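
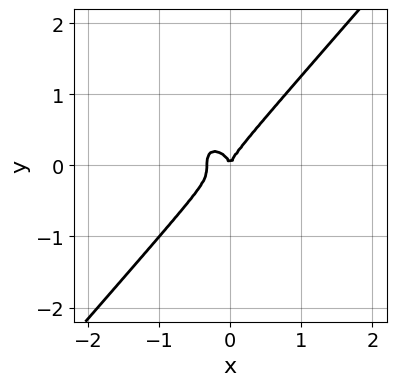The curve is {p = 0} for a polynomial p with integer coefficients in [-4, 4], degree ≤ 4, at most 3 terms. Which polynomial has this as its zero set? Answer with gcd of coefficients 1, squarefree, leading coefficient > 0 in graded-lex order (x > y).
Degree: a generic line meets the curve in up to 3 points, so deg p = 3.
Checking where it meets the axes: one x-axis crossing is at x = 0; it crosses the y-axis at the gridline y = 0.
Together with the visible shape, these determine p as stated.

3*x^3 - 2*y^3 + x^2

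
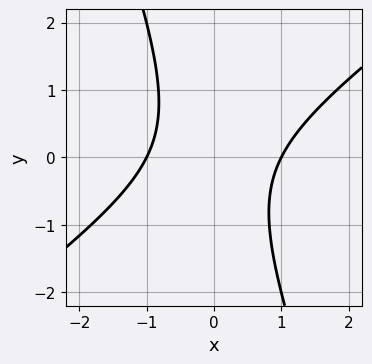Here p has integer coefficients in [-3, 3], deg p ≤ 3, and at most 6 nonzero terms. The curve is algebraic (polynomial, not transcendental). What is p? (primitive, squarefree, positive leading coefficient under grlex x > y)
2*x^2 - 2*x*y - y^2 - 2

(a) The degree is 2 — the shape is more complex than any degree-1 curve.
(b) Checking where it meets the axes: it misses every integer gridline on the y-axis; the x-axis gridline crossings are at x ∈ {-1, 1}.
(c) Matching integer coefficients to the picture gives p.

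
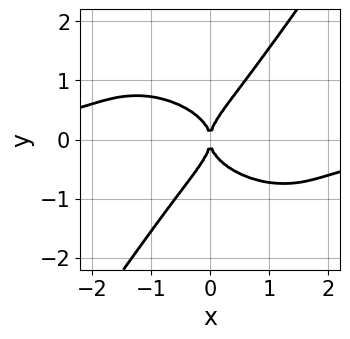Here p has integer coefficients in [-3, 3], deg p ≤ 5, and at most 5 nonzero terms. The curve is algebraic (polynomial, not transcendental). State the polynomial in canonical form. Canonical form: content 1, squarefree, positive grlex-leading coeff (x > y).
First, deg p = 4. No degree-3 curve has this shape.
Then, against the integer gridlines: it crosses the x-axis at the gridline x = 0; one y-axis crossing is at y = 0.
Finally, solving for integer coefficients yields p as stated.

2*x^3*y + 2*x^2*y^2 + 2*x*y^3 - 3*y^4 + 2*x^2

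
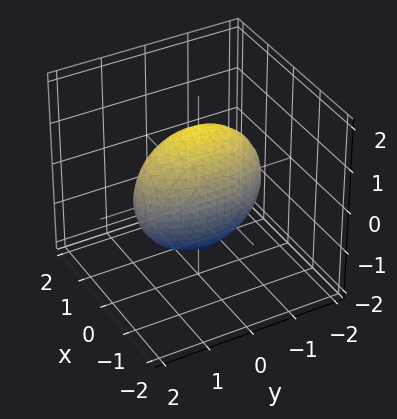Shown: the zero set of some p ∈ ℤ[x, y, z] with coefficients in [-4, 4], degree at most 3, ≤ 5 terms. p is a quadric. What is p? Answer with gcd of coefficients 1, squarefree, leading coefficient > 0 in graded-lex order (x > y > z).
1. Degree: a closed, bounded, convex surface; a quadric, so deg p = 2.
2. Symmetries: mirror symmetry y ↦ −y ⇒ only even powers of y; it's symmetric under z → −z, forcing even powers of z; it's symmetric under x → −x, forcing even powers of x.
3. Fitting integer coefficients to these (and the overall shape) gives p.

3*x^2 + y^2 + z^2 - 2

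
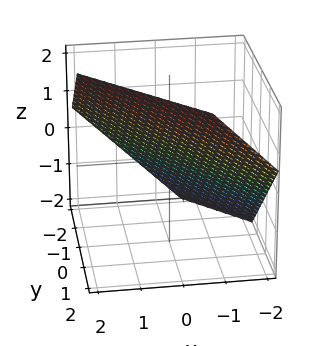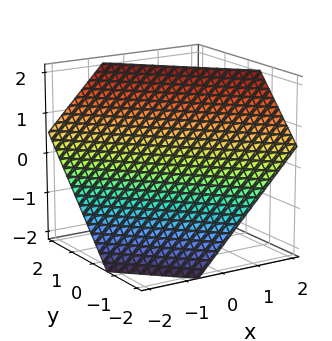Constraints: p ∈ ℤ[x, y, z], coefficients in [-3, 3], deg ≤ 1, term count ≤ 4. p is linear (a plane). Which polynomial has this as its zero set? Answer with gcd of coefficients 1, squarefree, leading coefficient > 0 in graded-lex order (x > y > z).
3*x + 3*y - 3*z + 2

First, deg p = 1. Every cross-section is a straight line — this is a plane.
Finally, the integer polynomial consistent with all of this is the stated p.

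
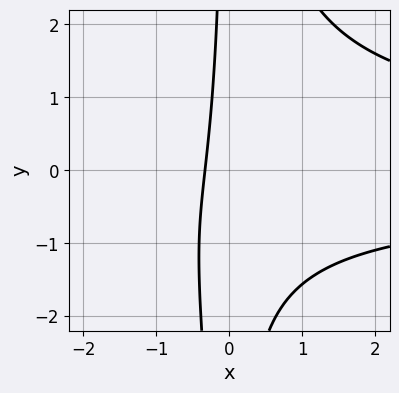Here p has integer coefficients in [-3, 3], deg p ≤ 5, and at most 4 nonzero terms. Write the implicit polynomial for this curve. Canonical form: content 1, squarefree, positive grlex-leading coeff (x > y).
x^2*y^2 - x*y - 3*x - 1

The degree is 4 — a generic line meets the curve in up to 4 points.
From the axis intercepts and sections: no y-intercept at any integer in the box.
Matching integer coefficients to the picture gives p.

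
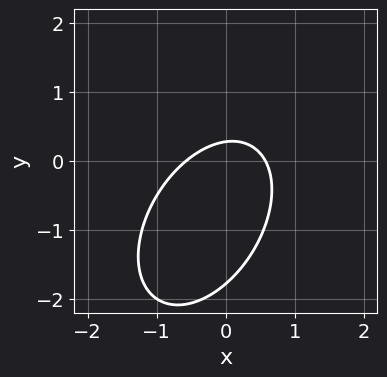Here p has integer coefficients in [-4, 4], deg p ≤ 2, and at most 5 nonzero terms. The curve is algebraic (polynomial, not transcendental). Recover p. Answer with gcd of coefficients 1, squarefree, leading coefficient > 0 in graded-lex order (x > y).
deg p = 2. No degree-1 curve has this shape.
Putting this together gives p.

3*x^2 - 2*x*y + 2*y^2 + 3*y - 1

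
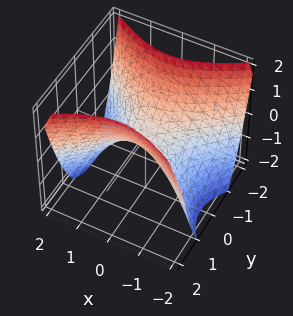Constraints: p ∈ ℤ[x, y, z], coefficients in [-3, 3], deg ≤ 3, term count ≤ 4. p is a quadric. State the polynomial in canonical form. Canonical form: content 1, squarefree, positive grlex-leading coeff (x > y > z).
(a) Degree: a hyperbolic paraboloid; a quadric, so deg p = 2.
(b) Symmetries: mirror symmetry y ↦ −y ⇒ only even powers of y; mirror symmetry x ↦ −x ⇒ only even powers of x.
(c) From the axis intercepts and sections: it meets the y-axis at y = 0 (among the integer gridlines); one x-axis crossing is at x = 0; one z-axis crossing is at z = 0.
(d) Matching integer coefficients to the picture gives p.

2*x^2 - 3*y^2 + 3*z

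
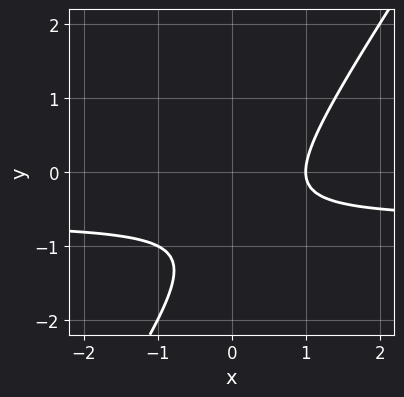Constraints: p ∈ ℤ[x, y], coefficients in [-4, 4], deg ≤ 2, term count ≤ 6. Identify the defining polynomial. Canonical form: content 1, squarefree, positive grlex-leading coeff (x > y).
3*x*y - 2*y^2 + 2*x - 3*y - 2

deg p = 2. A generic line meets the curve in up to 2 points.
From the axis intercepts and sections: no y-intercept at any integer in the box; it crosses the x-axis at the gridline x = 1.
The integer polynomial consistent with all of this is the stated p.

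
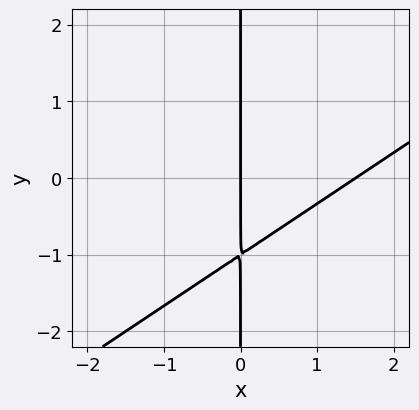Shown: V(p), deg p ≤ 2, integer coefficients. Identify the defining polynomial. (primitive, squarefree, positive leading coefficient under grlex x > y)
2*x^2 - 3*x*y - 3*x

1. deg p = 2.
2. Observable constraints: the visible y-axis segment lies entirely on the curve; it meets the x-axis at x = 0 (among the integer gridlines).
3. Assembling these constraints gives the stated polynomial.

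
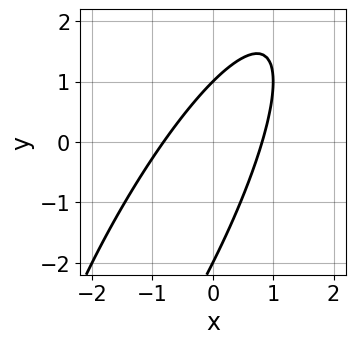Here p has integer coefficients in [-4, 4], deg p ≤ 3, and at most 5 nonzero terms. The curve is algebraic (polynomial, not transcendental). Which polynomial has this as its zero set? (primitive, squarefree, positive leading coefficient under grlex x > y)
3*x^2 - 3*x*y + y^2 + y - 2

deg p = 2. A generic line meets the curve in up to 2 points.
Against the integer gridlines: the y-axis gridline crossings are at y ∈ {-2, 1}.
These observations pin down the coefficients.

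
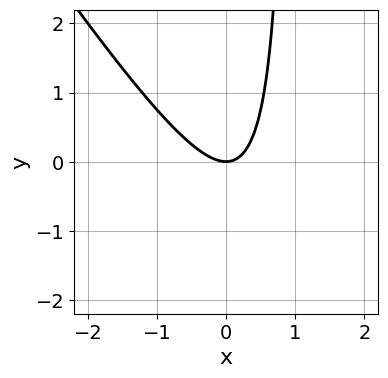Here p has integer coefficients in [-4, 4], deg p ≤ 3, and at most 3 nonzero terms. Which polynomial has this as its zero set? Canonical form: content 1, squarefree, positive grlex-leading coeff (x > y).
(a) The degree is 2 — no degree-1 curve has this shape.
(b) Reading off the gridlines: one x-axis crossing is at x = 0; one y-axis crossing is at y = 0.
(c) Putting this together gives p.

3*x^2 + 2*x*y - 2*y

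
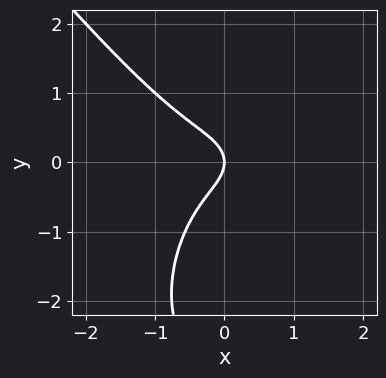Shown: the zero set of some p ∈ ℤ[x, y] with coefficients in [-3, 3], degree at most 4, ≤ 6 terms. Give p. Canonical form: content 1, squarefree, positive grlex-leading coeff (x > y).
1. The degree is 3 — the shape is more complex than any degree-2 curve.
2. From the visible intercepts: it meets the y-axis at y = 0 (among the integer gridlines); it meets the x-axis at x = 0 (among the integer gridlines).
3. Fitting integer coefficients to these (and the overall shape) gives p.

3*x^3 + x^2*y + y^3 + 3*y^2 + 2*x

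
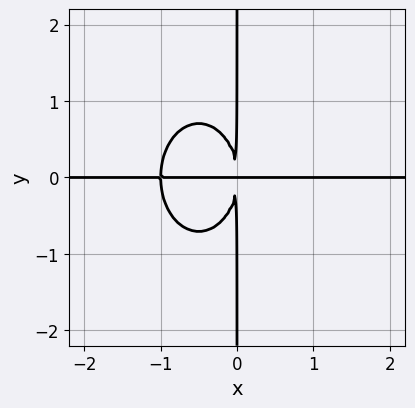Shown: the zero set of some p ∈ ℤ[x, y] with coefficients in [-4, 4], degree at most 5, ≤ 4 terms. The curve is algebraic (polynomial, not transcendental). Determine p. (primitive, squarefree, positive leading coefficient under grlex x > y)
deg p = 4.
From the visible intercepts: every point of the y-axis in the box is on the curve; every point of the x-axis in the box is on the curve.
Fitting integer coefficients to these (and the overall shape) gives p.

2*x^3*y + x*y^3 + 2*x^2*y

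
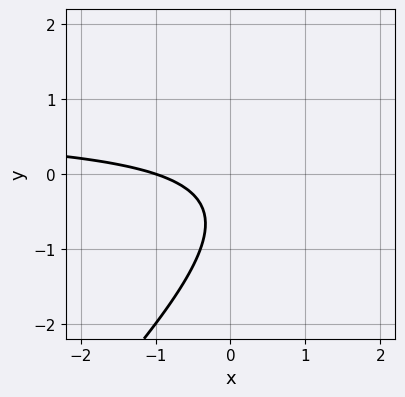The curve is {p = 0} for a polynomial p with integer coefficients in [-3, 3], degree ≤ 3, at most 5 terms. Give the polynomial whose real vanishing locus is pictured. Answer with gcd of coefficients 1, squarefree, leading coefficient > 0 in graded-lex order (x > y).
3*x*y - 3*y^2 - 2*x - 3*y - 2

First, the degree is 2 — the shape is more complex than any degree-1 curve.
Next, against the integer gridlines: it misses every integer gridline on the y-axis; it crosses the x-axis at the gridline x = -1.
Finally, the integer polynomial consistent with all of this is the stated p.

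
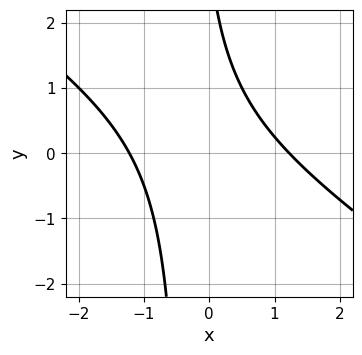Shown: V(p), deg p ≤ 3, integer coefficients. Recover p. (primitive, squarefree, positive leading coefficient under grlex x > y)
2*x^2 + 3*x*y + y - 3

1. deg p = 2. No degree-1 curve has this shape.
2. From the visible intercepts: no y-intercept at any integer in the box.
3. The integer polynomial consistent with all of this is the stated p.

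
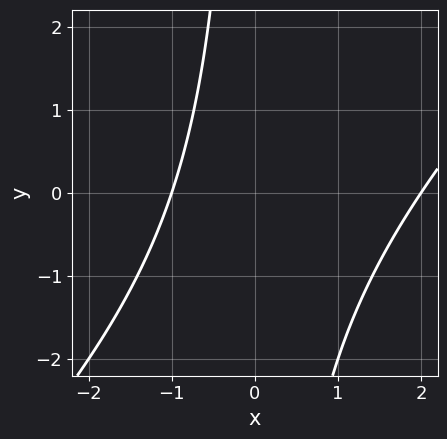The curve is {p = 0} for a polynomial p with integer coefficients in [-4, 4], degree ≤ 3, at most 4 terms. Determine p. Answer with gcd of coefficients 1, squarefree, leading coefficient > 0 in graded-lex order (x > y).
x^2 - x*y - x - 2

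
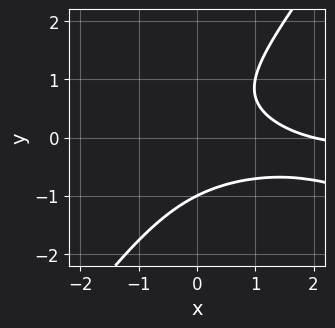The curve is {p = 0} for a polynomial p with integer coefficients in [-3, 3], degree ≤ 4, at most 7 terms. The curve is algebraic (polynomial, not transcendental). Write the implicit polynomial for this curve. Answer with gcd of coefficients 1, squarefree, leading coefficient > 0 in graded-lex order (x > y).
x^2*y + 2*x*y^2 - 2*y^3 + x - 2

1. The degree is 3 — no degree-2 curve has this shape.
2. From the visible intercepts: one y-axis crossing is at y = -1; it crosses the x-axis at the gridline x = 2.
3. Solving for integer coefficients yields p as stated.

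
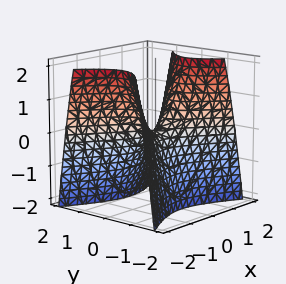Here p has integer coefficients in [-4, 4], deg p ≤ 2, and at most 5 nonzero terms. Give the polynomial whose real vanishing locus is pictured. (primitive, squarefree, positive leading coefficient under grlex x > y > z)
x^2 - 2*y^2 - z

The degree is 2 — a hyperbolic paraboloid; a quadric.
Symmetries: the y ↦ −y reflection is a symmetry, so y appears only in even powers; the x ↦ −x reflection is a symmetry, so x appears only in even powers.
From the visible intercepts: it meets the y-axis at y = 0 (among the integer gridlines); one z-axis crossing is at z = 0.
Putting this together gives p.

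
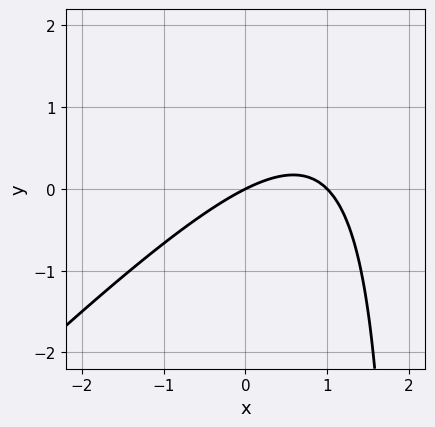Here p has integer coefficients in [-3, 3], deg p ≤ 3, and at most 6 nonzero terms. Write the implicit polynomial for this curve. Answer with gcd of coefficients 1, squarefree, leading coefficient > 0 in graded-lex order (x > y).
First, deg p = 2. The shape is more complex than any degree-1 curve.
Next, reading off the gridlines: the x-axis gridline crossings are at x ∈ {0, 1}; one y-axis crossing is at y = 0.
Finally, the integer polynomial consistent with all of this is the stated p.

x^2 - x*y - x + 2*y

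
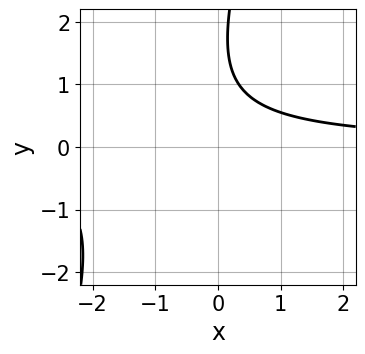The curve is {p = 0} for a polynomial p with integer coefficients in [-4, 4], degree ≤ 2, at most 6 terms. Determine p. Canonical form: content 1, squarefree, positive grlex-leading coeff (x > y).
3*x*y - y^2 + 3*y - 3

1. deg p = 2. No degree-1 curve has this shape.
2. Observable constraints: no x-intercept at any integer in the box; the curve avoids every integer y-axis point in the box.
3. The integer polynomial consistent with all of this is the stated p.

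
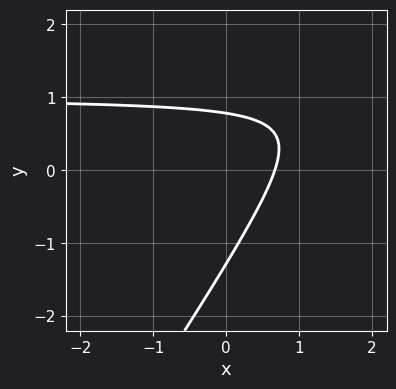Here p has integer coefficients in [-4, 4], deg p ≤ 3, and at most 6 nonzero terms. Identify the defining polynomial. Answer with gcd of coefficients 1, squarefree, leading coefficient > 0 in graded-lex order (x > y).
3*x*y - 2*y^2 - 3*x - y + 2

1. deg p = 2. No degree-1 curve has this shape.
2. Putting this together gives p.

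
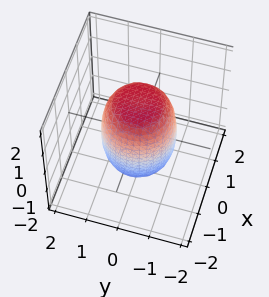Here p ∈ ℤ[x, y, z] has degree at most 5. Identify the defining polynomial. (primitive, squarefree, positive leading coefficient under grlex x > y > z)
2*x^4 + 4*x^2*y^2 + 2*y^4 - x^2 - y^2 + z^2 - 2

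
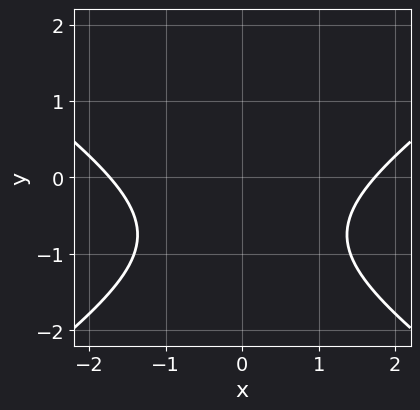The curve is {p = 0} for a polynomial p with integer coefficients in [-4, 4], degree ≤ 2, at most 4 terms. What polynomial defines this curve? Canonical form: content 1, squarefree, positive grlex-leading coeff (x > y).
x^2 - 2*y^2 - 3*y - 3

1. Degree: the shape is more complex than any degree-1 curve, so deg p = 2.
2. Symmetries: it's symmetric under x → −x, forcing even powers of x.
3. Checking where it meets the axes: no y-intercept at any integer in the box.
4. Matching integer coefficients to the picture gives p.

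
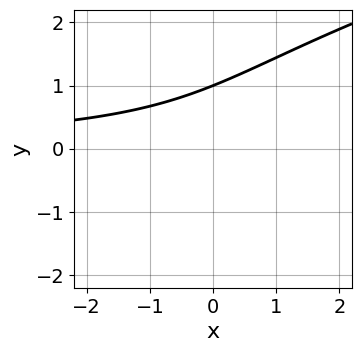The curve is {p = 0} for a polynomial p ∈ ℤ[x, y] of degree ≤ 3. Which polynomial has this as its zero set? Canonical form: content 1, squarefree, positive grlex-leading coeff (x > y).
Degree: no degree-2 curve has this shape, so deg p = 3.
Checking where it meets the axes: one y-axis crossing is at y = 1; it misses every integer gridline on the x-axis.
These observations pin down the coefficients.

y^3 - 2*x*y + 2*y - 3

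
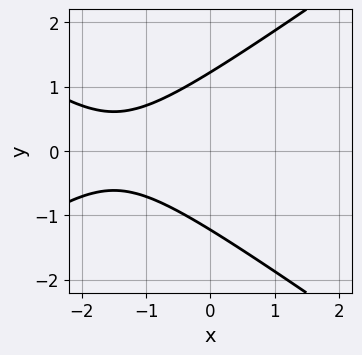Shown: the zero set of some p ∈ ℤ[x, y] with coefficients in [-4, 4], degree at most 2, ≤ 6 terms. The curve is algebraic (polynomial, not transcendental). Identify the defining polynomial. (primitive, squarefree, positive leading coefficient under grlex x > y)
x^2 - 2*y^2 + 3*x + 3

deg p = 2.
Symmetries: it's symmetric under y → −y, forcing even powers of y.
From the visible intercepts: no x-intercept at any integer in the box.
These observations pin down the coefficients.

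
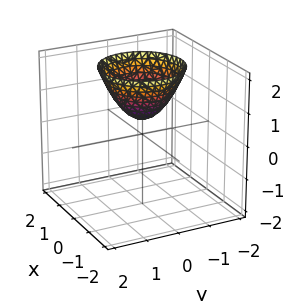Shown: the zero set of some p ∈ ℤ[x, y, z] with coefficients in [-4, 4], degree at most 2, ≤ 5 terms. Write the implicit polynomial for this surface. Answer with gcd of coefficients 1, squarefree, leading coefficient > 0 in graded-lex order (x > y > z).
1. Degree: the shape is more complex than any degree-1 surface, so deg p = 2.
2. Symmetries: every cross-section ⟂ z is a circle, so x, y appear only via x² + y².
3. Observable constraints: no y-intercept at any integer in the box; no x-intercept at any integer in the box; a circular section at z = 1 has radius between 0 and 1.
4. Solving for integer coefficients yields p as stated.

2*x^2 + 2*y^2 - 2*z + 1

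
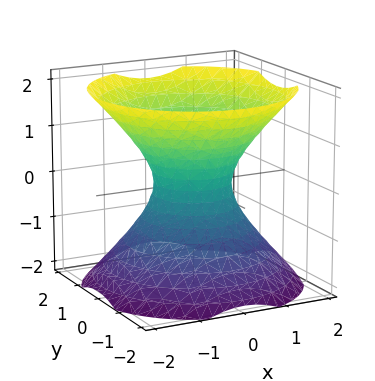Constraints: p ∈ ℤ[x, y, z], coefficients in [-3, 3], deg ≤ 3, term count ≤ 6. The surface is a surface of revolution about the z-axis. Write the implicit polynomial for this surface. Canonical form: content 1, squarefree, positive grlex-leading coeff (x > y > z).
3*x^2 + 3*y^2 - 3*z^2 - 2

Degree: no degree-1 surface has this shape, so deg p = 2.
Symmetry: the z-axis is an axis of rotation, so x and y enter only as x² + y².
Reading off the gridlines: no z-intercept at any integer in the box; a circular section at z = 0 has radius between 0 and 1.
Assembling these constraints gives the stated polynomial.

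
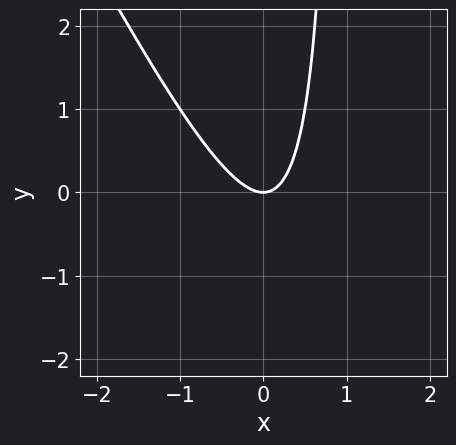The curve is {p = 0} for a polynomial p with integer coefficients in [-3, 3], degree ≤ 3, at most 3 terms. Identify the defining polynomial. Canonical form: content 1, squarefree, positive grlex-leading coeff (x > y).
2*x^2 + x*y - y

1. The degree is 2 — a generic line meets the curve in up to 2 points.
2. From the visible intercepts: it meets the x-axis at x = 0 (among the integer gridlines); one y-axis crossing is at y = 0.
3. The integer polynomial consistent with all of this is the stated p.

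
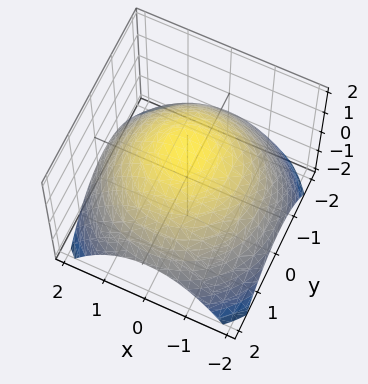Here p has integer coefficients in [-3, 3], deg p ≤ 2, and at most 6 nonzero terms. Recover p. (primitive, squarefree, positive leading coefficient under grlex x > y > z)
x^2 + y^2 + 2*z - 3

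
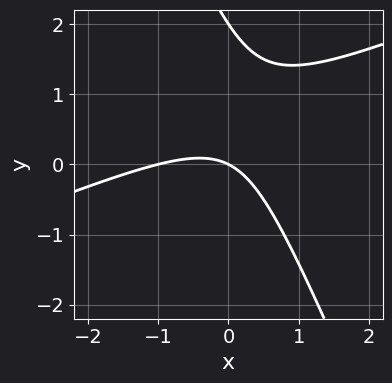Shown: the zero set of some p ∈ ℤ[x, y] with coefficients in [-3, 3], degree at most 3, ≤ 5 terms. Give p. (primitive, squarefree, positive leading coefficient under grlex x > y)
First, deg p = 2.
Then, observable constraints: the y-axis gridline crossings are at y ∈ {0, 2}; among the integer gridlines, it crosses the x-axis at x ∈ {-1, 0}.
Finally, these observations pin down the coefficients.

x^2 - 2*x*y - y^2 + x + 2*y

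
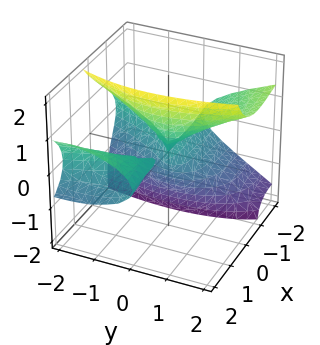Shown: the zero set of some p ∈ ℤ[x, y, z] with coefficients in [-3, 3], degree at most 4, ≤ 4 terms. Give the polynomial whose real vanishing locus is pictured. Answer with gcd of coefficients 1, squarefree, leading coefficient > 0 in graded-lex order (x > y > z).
x^2*y + 3*x*z^2 - z^3 + y^2

1. There are 2 components. They look like related sheets of one shape, so recover p as a whole.
2. Degree: a generic line meets the surface in up to 3 points, so deg p = 3.
3. Reading off the gridlines: it crosses the z-axis at the gridline z = 0; every point of the x-axis in the box is on the surface; it crosses the y-axis at the gridline y = 0.
4. Solving for integer coefficients yields p as stated.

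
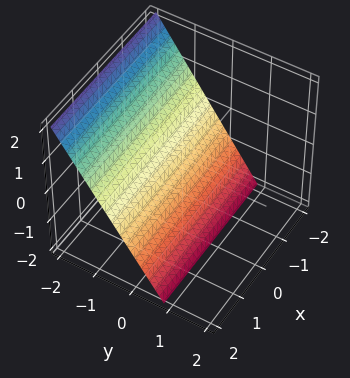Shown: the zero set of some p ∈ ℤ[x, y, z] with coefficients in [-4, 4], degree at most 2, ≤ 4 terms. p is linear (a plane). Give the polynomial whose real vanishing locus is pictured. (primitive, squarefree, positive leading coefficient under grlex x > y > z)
First, deg p = 1. The surface is flat (a plane).
Next, from the visible intercepts: it meets the z-axis at z = -1 (among the integer gridlines); the surface avoids every integer x-axis point in the box.
Finally, matching integer coefficients to the picture gives p.

3*y + 2*z + 2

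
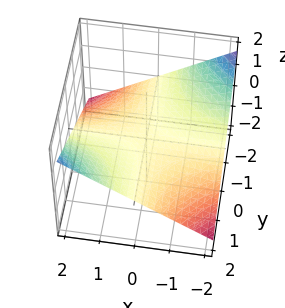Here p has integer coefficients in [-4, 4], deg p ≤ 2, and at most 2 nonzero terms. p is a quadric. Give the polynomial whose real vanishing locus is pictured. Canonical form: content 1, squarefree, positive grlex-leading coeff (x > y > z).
x*y - 3*z

The degree is 2 — a saddle surface; a quadric.
Against the integer gridlines: it meets the z-axis at z = 0 (among the integer gridlines); the visible x-axis segment lies entirely on the surface; the visible y-axis segment lies entirely on the surface.
Solving for integer coefficients yields p as stated.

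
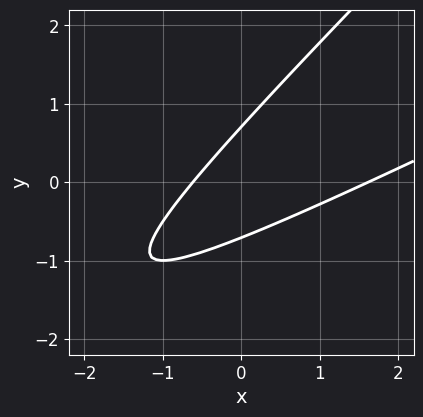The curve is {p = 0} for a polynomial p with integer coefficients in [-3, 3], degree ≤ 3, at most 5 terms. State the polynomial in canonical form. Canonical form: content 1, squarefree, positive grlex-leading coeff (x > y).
x^2 - 3*x*y + 2*y^2 - x - 1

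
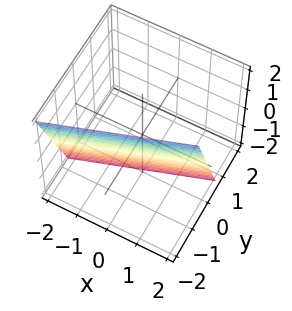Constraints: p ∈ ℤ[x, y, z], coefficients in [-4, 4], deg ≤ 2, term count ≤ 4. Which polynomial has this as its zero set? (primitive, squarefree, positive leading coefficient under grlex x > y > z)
First, degree: every cross-section is a straight line — this is a plane, so deg p = 1.
Next, from the axis intercepts and sections: it crosses the x-axis at the gridline x = 2; one z-axis crossing is at z = -2.
Finally, matching integer coefficients to the picture gives p.

x - 3*y - z - 2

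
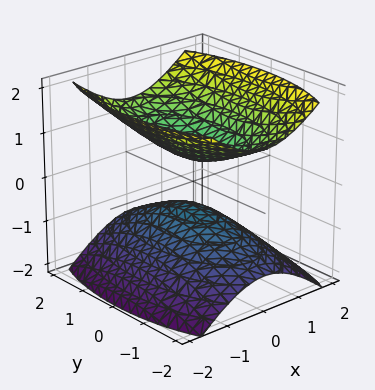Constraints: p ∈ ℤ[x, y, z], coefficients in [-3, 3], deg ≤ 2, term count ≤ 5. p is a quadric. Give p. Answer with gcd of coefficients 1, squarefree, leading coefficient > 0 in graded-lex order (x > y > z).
(a) There are 2 components. Treating them together as one polynomial.
(b) deg p = 2. Two separate bowl-shaped sheets opening away from each other; a quadric.
(c) Symmetries: the z ↦ −z reflection is a symmetry, so z appears only in even powers; it's symmetric under y → −y, forcing even powers of y; it's symmetric under x → −x, forcing even powers of x.
(d) Against the integer gridlines: no y-intercept at any integer in the box; no x-intercept at any integer in the box.
(e) Fitting integer coefficients to these (and the overall shape) gives p.

3*x^2 + y^2 - 3*z^2 + 1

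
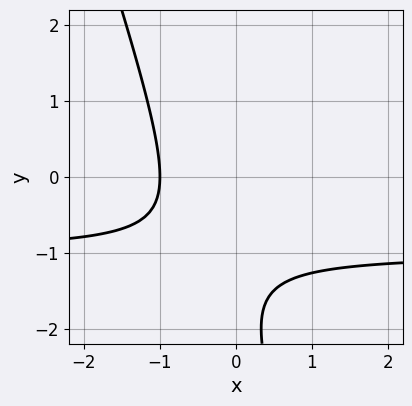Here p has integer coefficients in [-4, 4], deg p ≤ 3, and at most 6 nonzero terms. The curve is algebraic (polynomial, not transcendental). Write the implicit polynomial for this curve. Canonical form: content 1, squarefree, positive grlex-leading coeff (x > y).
3*x*y + y^2 + 3*x + 3*y + 3

First, degree: a generic line meets the curve in up to 2 points, so deg p = 2.
Then, observable constraints: the curve avoids every integer y-axis point in the box; it crosses the x-axis at the gridline x = -1.
Finally, fitting integer coefficients to these (and the overall shape) gives p.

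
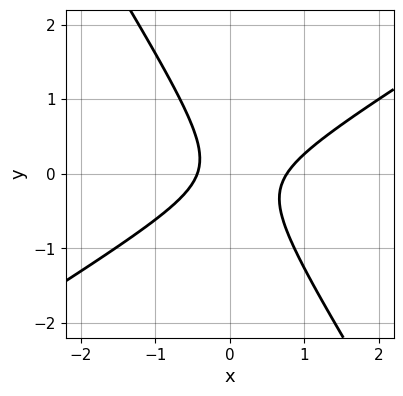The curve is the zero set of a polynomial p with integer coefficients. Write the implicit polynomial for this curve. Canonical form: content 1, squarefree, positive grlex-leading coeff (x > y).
3*x^2 - 3*x*y - 3*y^2 - x - 1

The degree is 2 — no degree-1 curve has this shape.
Against the integer gridlines: it misses every integer gridline on the y-axis.
Together with the visible shape, these determine p as stated.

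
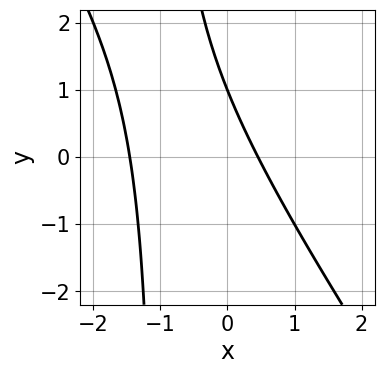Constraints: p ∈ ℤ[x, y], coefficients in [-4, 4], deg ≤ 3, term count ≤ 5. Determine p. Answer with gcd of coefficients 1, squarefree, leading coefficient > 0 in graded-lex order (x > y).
3*x^2 + 2*x*y + 3*x + 2*y - 2

First, degree: a generic line meets the curve in up to 2 points, so deg p = 2.
Then, checking where it meets the axes: it meets the y-axis at y = 1 (among the integer gridlines).
Finally, assembling these constraints gives the stated polynomial.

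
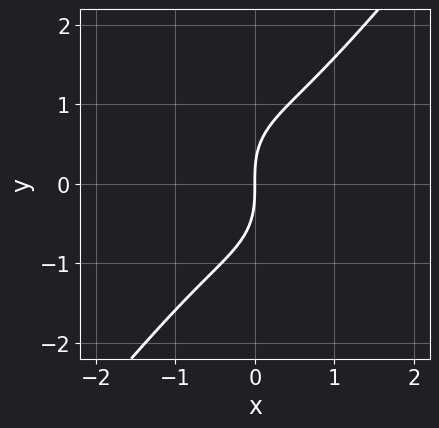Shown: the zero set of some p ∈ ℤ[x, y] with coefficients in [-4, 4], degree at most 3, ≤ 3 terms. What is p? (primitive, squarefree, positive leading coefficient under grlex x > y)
2*x^3 - y^3 + 2*x

1. deg p = 3. No degree-2 curve has this shape.
2. From the visible intercepts: it meets the x-axis at x = 0 (among the integer gridlines); it crosses the y-axis at the gridline y = 0.
3. Fitting integer coefficients to these (and the overall shape) gives p.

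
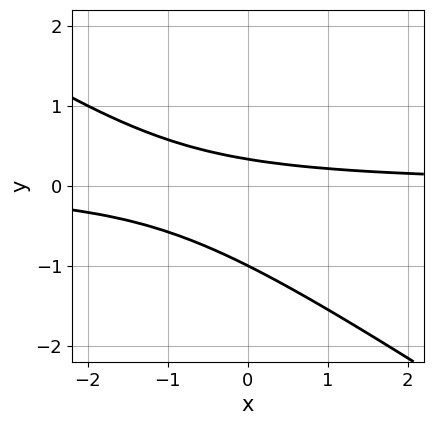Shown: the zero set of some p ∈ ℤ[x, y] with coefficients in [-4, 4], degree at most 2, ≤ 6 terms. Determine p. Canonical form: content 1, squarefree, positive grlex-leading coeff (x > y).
The degree is 2 — the shape is more complex than any degree-1 curve.
Reading off the gridlines: the curve avoids every integer x-axis point in the box; it crosses the y-axis at the gridline y = -1.
Together with the visible shape, these determine p as stated.

2*x*y + 3*y^2 + 2*y - 1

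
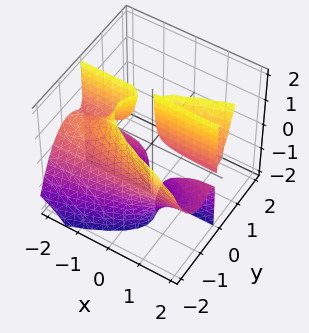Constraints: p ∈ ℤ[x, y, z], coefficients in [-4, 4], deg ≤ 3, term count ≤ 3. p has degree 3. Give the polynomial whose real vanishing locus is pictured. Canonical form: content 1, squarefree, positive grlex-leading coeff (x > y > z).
x*y*z - 2*y^3 - 3*y^2

The picture has 3 separate pieces. Treating them together as one polynomial.
Degree: a generic line meets the surface in up to 3 points, so deg p = 3.
Checking where it meets the axes: every point of the x-axis in the box is on the surface; the visible z-axis segment lies entirely on the surface.
These observations pin down the coefficients.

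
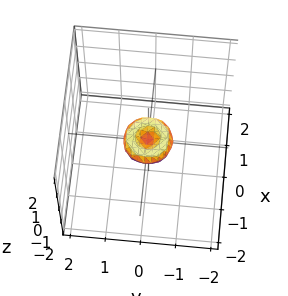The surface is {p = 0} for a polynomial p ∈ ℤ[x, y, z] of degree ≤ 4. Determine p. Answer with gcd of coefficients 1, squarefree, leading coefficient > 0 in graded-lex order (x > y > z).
deg p = 4.
Symmetry: the z-axis is an axis of rotation, so x and y enter only as x² + y².
From the axis intercepts and sections: it meets the y-axis at y = 0 (among the integer gridlines); it meets the z-axis at z = 0 (among the integer gridlines); a circular section at z = 0 has radius between 0 and 1.
Together with the visible shape, these determine p as stated.

2*x^4 + 4*x^2*y^2 + 2*y^4 - x^2 - y^2 + 2*z^2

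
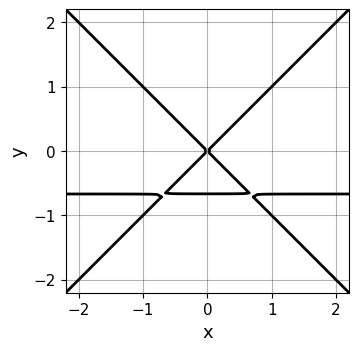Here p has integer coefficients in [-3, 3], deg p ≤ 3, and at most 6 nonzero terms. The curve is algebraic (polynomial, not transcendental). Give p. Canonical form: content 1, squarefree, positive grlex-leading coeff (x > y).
First, deg p = 3. No degree-2 curve has this shape.
Then, symmetries: it's symmetric under x → −x, forcing even powers of x.
Then, from the axis intercepts and sections: one x-axis crossing is at x = 0; it crosses the y-axis at the gridline y = 0.
Finally, these observations pin down the coefficients.

3*x^2*y - 3*y^3 + 2*x^2 - 2*y^2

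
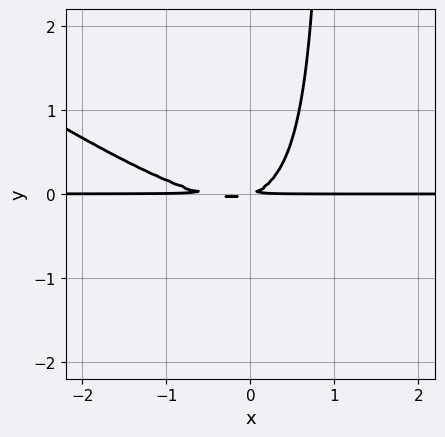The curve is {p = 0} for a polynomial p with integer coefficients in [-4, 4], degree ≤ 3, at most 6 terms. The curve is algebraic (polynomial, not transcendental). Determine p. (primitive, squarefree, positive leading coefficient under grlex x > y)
First, degree: the shape is more complex than any degree-2 curve, so deg p = 3.
Next, from the axis intercepts and sections: every point of the x-axis in the box is on the curve.
Finally, solving for integer coefficients yields p as stated.

2*x^2*y + 3*x*y^2 + x*y - 3*y^2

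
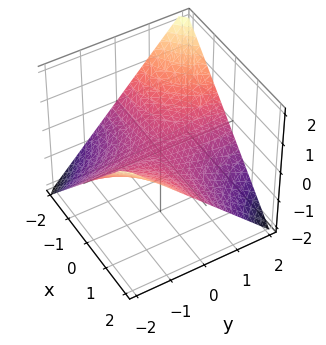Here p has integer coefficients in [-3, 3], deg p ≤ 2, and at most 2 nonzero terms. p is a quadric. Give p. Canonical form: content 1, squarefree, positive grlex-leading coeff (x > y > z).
x*y + 2*z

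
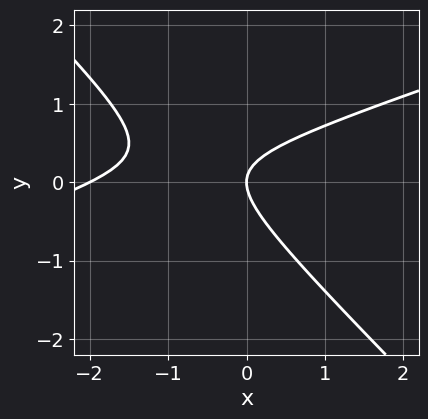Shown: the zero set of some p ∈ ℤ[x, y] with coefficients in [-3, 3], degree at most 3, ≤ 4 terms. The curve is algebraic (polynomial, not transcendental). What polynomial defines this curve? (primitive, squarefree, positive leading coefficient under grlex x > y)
(a) deg p = 2.
(b) Against the integer gridlines: it meets the y-axis at y = 0 (among the integer gridlines); the x-axis gridline crossings are at x ∈ {-2, 0}.
(c) The integer polynomial consistent with all of this is the stated p.

x^2 - 2*x*y - 3*y^2 + 2*x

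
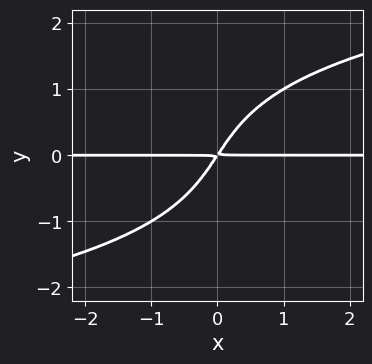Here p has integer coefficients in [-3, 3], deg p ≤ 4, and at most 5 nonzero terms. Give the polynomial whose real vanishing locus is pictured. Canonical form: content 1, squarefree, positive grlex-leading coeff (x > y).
First, the degree is 4 — a generic line meets the curve in up to 4 points.
Then, checking where it meets the axes: every point of the x-axis in the box is on the curve.
Finally, solving for integer coefficients yields p as stated.

y^4 - 3*x*y + 2*y^2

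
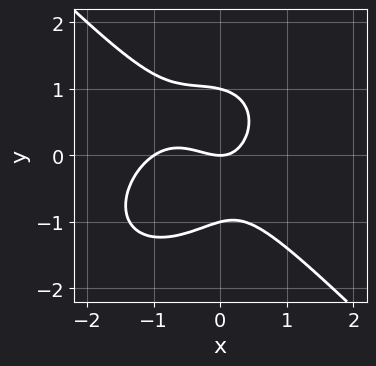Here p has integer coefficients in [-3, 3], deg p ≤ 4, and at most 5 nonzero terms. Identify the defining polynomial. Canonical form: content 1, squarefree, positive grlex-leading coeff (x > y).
1. Degree: a generic line meets the curve in up to 3 points, so deg p = 3.
2. From the visible intercepts: among the integer gridlines, it crosses the x-axis at x ∈ {-1, 0}; among the integer gridlines, it crosses the y-axis at y ∈ {-1, 0, 1}.
3. The integer polynomial consistent with all of this is the stated p.

2*x^3 + 2*y^3 + 2*x^2 + x*y - 2*y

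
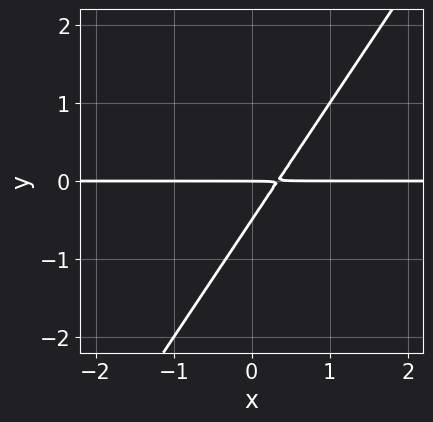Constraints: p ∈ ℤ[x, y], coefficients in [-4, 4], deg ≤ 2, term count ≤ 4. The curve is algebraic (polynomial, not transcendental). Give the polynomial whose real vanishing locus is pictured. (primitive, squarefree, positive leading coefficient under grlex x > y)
(a) The degree is 2 — a generic line meets the curve in up to 2 points.
(b) Against the integer gridlines: the visible x-axis segment lies entirely on the curve; one y-axis crossing is at y = 0.
(c) These observations pin down the coefficients.

3*x*y - 2*y^2 - y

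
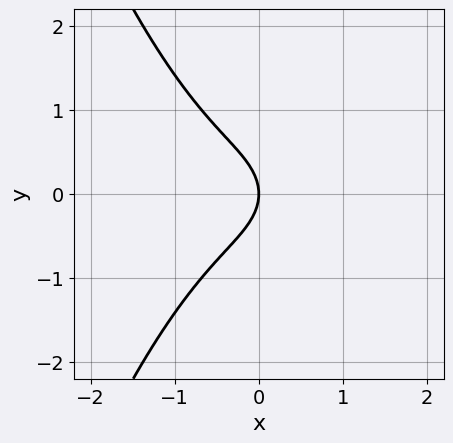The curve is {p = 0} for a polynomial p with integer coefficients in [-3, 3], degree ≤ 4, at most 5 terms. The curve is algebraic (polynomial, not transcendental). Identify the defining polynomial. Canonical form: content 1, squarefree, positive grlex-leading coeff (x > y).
First, degree: the shape is more complex than any degree-2 curve, so deg p = 3.
Then, symmetries: mirror symmetry y ↦ −y ⇒ only even powers of y.
Next, checking where it meets the axes: it crosses the x-axis at the gridline x = 0; it meets the y-axis at y = 0 (among the integer gridlines).
Finally, the integer polynomial consistent with all of this is the stated p.

x^3 + y^2 + x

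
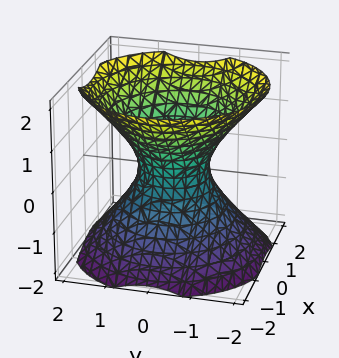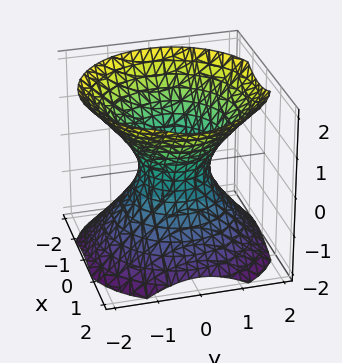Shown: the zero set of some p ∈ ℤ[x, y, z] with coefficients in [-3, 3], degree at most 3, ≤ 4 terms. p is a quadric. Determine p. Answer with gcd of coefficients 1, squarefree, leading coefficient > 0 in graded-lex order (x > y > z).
3*x^2 + 3*y^2 - 3*z^2 - 2

(a) The degree is 2 — one connected sheet with a waist; a quadric.
(b) Symmetries: rotational symmetry about the z-axis ⇒ p depends on x, y only through x² + y²; the z ↦ −z reflection is a symmetry, so z appears only in even powers.
(c) Against the integer gridlines: a circular section at z = 0 has radius between 0 and 1; the surface avoids every integer z-axis point in the box.
(d) Fitting integer coefficients to these (and the overall shape) gives p.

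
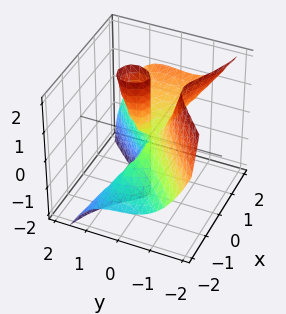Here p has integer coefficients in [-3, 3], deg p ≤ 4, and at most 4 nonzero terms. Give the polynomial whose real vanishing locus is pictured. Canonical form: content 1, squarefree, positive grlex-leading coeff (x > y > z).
x^3 - 2*x^2*z - 2*y^3 + y*z

1. The degree is 3 — the shape is more complex than any degree-2 surface.
2. Against the integer gridlines: it meets the x-axis at x = 0 (among the integer gridlines); the visible z-axis segment lies entirely on the surface; it crosses the y-axis at the gridline y = 0.
3. Assembling these constraints gives the stated polynomial.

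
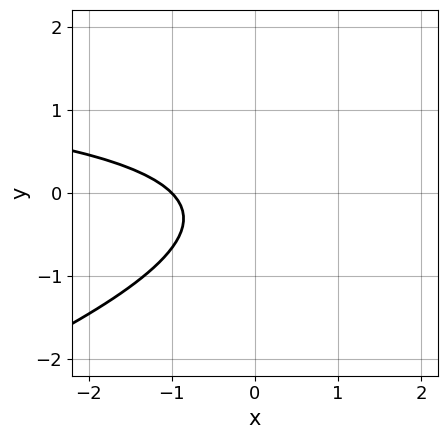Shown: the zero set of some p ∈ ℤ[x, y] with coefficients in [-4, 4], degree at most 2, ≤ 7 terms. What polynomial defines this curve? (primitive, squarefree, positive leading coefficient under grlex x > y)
Degree: a generic line meets the curve in up to 2 points, so deg p = 2.
From the visible intercepts: no y-intercept at any integer in the box; it meets the x-axis at x = -1 (among the integer gridlines).
The integer polynomial consistent with all of this is the stated p.

x*y - 3*y^2 - 2*x - y - 2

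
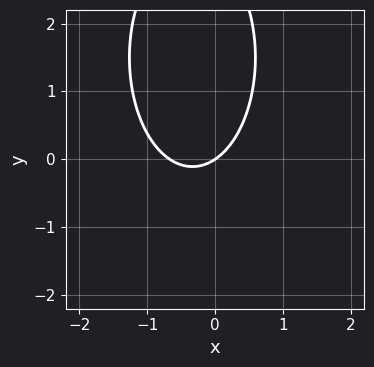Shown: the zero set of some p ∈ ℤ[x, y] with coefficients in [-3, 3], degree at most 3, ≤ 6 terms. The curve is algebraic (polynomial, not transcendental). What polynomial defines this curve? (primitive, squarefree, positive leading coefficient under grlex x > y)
First, deg p = 2.
Next, from the visible intercepts: it crosses the y-axis at the gridline y = 0; it crosses the x-axis at the gridline x = 0.
Finally, matching integer coefficients to the picture gives p.

3*x^2 + y^2 + 2*x - 3*y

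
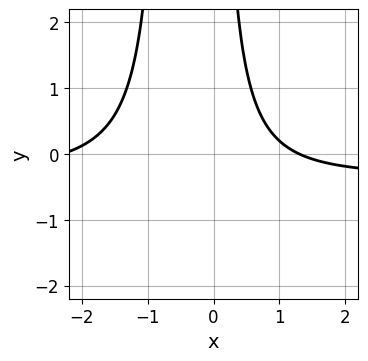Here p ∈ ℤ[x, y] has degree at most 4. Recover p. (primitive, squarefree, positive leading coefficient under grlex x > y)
(a) deg p = 3. No degree-2 curve has this shape.
(b) From the axis intercepts and sections: it misses every integer gridline on the y-axis.
(c) Together with the visible shape, these determine p as stated.

3*x^2*y + x^2 + 2*x*y + x - 3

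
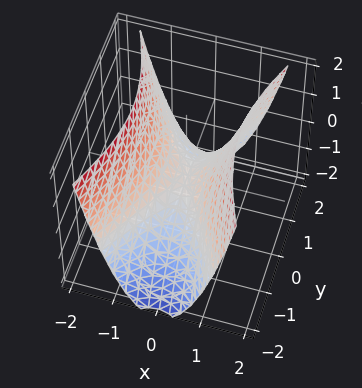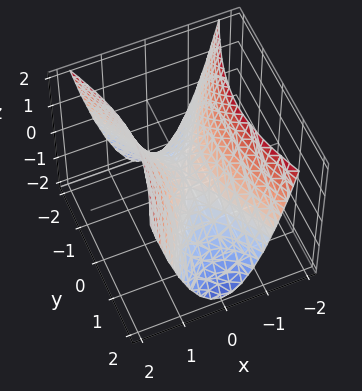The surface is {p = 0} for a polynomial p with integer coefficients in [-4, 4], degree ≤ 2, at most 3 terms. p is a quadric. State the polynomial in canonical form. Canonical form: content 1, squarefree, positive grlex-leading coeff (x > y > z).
(a) deg p = 2.
(b) Symmetries: the x ↦ −x reflection is a symmetry, so x appears only in even powers; it's symmetric under y → −y, forcing even powers of y.
(c) Reading off the gridlines: it crosses the x-axis at the gridline x = 0; it meets the z-axis at z = 0 (among the integer gridlines); it crosses the y-axis at the gridline y = 0.
(d) Together with the visible shape, these determine p as stated.

3*x^2 - y^2 - 2*z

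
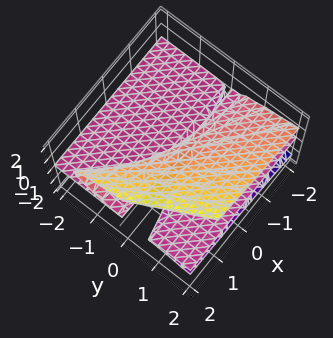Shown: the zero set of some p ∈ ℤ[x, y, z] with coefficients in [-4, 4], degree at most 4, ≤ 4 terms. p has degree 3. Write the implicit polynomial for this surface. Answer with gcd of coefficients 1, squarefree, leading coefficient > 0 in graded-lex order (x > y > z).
deg p = 3. The shape is more complex than any degree-2 surface.
Checking where it meets the axes: the visible y-axis segment lies entirely on the surface; the visible x-axis segment lies entirely on the surface.
Assembling these constraints gives the stated polynomial.

2*x*z^2 - 3*z^3 + 2*y*z + 2*z^2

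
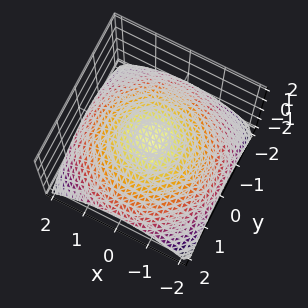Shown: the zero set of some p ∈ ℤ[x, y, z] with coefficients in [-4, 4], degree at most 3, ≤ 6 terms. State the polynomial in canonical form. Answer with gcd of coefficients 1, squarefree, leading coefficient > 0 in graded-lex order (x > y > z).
x^2 + y^2 + 3*z - 2

1. The degree is 2 — a generic line meets the surface in up to 2 points.
2. Symmetries: the z-axis is an axis of rotation, so x and y enter only as x² + y².
3. From the visible intercepts: a circular section at z = 0 has radius between 1 and 2.
4. Fitting integer coefficients to these (and the overall shape) gives p.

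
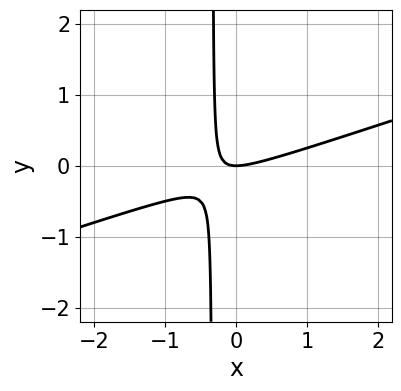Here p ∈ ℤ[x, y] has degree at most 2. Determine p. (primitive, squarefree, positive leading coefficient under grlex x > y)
First, the degree is 2 — a generic line meets the curve in up to 2 points.
Next, against the integer gridlines: it crosses the x-axis at the gridline x = 0; one y-axis crossing is at y = 0.
Finally, the integer polynomial consistent with all of this is the stated p.

x^2 - 3*x*y - y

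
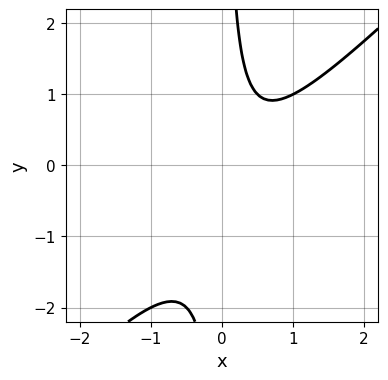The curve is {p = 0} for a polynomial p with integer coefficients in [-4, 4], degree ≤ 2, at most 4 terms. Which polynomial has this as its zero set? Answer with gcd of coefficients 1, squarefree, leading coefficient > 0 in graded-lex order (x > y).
The degree is 2 — the shape is more complex than any degree-1 curve.
Reading off the gridlines: no y-intercept at any integer in the box; no x-intercept at any integer in the box.
Matching integer coefficients to the picture gives p.

2*x^2 - 2*x*y - x + 1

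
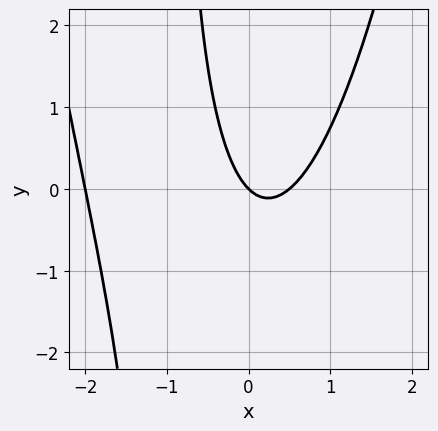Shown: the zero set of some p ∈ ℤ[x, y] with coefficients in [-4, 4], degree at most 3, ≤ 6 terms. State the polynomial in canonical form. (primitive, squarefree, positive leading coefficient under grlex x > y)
First, degree: the shape is more complex than any degree-2 curve, so deg p = 3.
Next, checking where it meets the axes: one y-axis crossing is at y = 0; among the integer gridlines, it crosses the x-axis at x ∈ {-2, 0}.
Finally, fitting integer coefficients to these (and the overall shape) gives p.

2*x^3 + 3*x^2 - 2*x*y - 2*x - 2*y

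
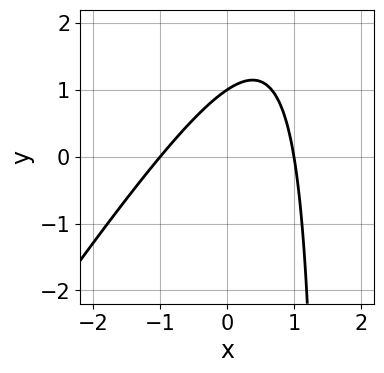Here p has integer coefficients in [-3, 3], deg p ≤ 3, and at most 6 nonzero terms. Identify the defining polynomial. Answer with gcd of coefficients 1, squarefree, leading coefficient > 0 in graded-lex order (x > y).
3*x^2 - 2*x*y + 3*y - 3

1. Degree: no degree-1 curve has this shape, so deg p = 2.
2. Observable constraints: among the integer gridlines, it crosses the x-axis at x ∈ {-1, 1}; one y-axis crossing is at y = 1.
3. The integer polynomial consistent with all of this is the stated p.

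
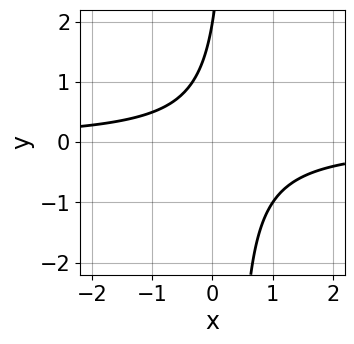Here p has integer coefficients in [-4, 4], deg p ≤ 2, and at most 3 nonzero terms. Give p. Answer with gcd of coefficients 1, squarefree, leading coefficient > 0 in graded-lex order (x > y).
3*x*y - y + 2

1. Degree: a generic line meets the curve in up to 2 points, so deg p = 2.
2. Observable constraints: the curve avoids every integer x-axis point in the box; one y-axis crossing is at y = 2.
3. Matching integer coefficients to the picture gives p.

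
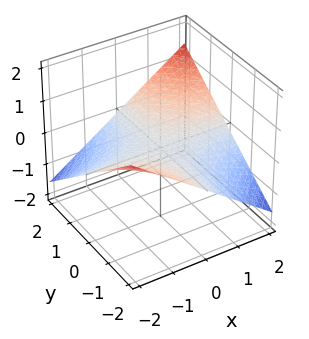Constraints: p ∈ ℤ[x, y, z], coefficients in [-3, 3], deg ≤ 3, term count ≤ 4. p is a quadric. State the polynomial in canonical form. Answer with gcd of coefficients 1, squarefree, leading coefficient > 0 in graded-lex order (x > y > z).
(a) deg p = 2. A saddle surface; a quadric.
(b) From the axis intercepts and sections: every point of the y-axis in the box is on the surface; the visible x-axis segment lies entirely on the surface.
(c) Solving for integer coefficients yields p as stated.

x*y - 3*z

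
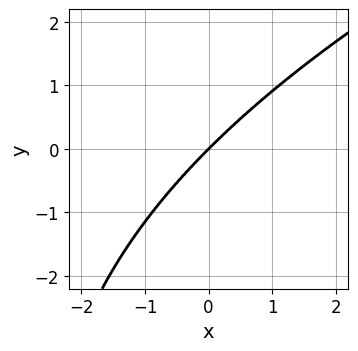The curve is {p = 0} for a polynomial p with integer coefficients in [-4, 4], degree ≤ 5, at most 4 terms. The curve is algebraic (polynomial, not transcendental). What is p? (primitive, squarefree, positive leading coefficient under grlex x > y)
1. deg p = 4. No degree-3 curve has this shape.
2. From the axis intercepts and sections: it crosses the x-axis at the gridline x = 0; it meets the y-axis at y = 0 (among the integer gridlines).
3. The integer polynomial consistent with all of this is the stated p.

x*y^3 - 3*x^3 + 3*y^3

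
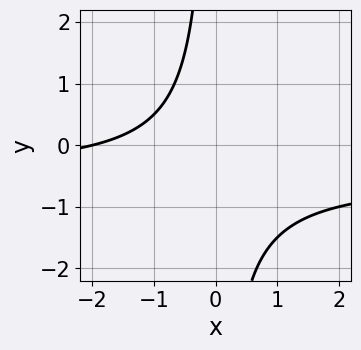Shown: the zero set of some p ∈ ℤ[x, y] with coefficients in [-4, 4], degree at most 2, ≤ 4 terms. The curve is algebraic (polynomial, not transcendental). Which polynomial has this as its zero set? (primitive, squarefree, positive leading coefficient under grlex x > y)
1. Degree: a generic line meets the curve in up to 2 points, so deg p = 2.
2. Checking where it meets the axes: one x-axis crossing is at x = -2; the curve avoids every integer y-axis point in the box.
3. Putting this together gives p.

2*x*y + x + 2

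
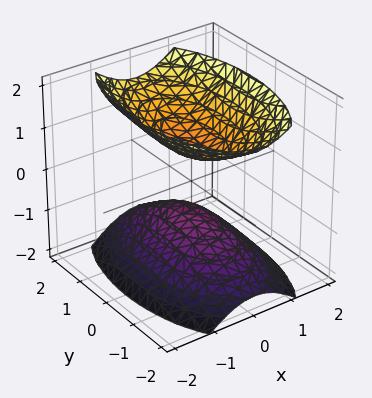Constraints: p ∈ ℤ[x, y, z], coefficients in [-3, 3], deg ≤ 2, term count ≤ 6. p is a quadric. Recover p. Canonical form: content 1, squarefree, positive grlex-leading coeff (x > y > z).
3*x^2 + y^2 - 2*z^2 + 1

(a) I count 2 distinct pieces. They look like related sheets of one shape, so recover p as a whole.
(b) The degree is 2 — two sheets facing apart; a quadric.
(c) Symmetries: mirror symmetry x ↦ −x ⇒ only even powers of x; it's symmetric under y → −y, forcing even powers of y; mirror symmetry z ↦ −z ⇒ only even powers of z.
(d) From the visible intercepts: it misses every integer gridline on the y-axis; it misses every integer gridline on the x-axis.
(e) Putting this together gives p.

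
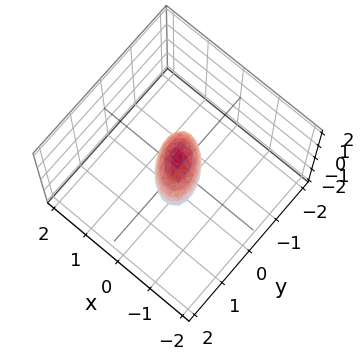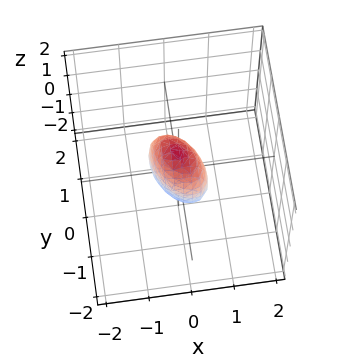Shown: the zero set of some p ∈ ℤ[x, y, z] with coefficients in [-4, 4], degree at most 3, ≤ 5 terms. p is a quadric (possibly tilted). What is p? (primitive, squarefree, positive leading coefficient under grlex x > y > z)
3*x^2 + 2*x*y + 2*y^2 + z^2 - 1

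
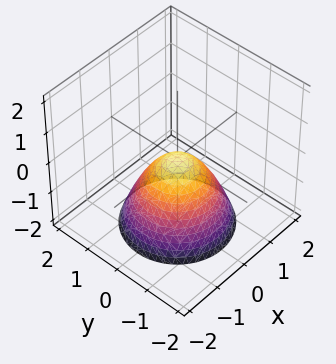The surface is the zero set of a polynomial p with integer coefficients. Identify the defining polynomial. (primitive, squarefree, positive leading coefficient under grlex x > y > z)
x^2 + y^2 + z

1. deg p = 2.
2. Symmetries: rotational symmetry about the z-axis ⇒ p depends on x, y only through x² + y².
3. Reading off the gridlines: a circular section at z = -2 has radius between 1 and 2; it crosses the y-axis at the gridline y = 0; it meets the x-axis at x = 0 (among the integer gridlines); one z-axis crossing is at z = 0.
4. Assembling these constraints gives the stated polynomial.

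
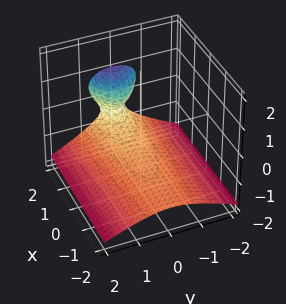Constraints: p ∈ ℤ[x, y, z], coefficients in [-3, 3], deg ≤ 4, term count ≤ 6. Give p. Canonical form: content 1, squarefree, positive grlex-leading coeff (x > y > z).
3*z^3 - x*z + 3*y^2 - 2*x + 3

(a) deg p = 3. A generic line meets the surface in up to 3 points.
(b) From the axis intercepts and sections: it misses every integer gridline on the y-axis; it crosses the z-axis at the gridline z = -1.
(c) Assembling these constraints gives the stated polynomial.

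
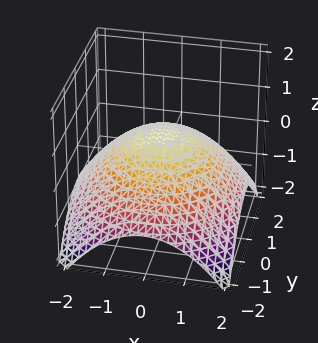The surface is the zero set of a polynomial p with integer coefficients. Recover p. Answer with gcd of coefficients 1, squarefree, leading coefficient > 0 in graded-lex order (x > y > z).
First, degree: the shape is more complex than any degree-1 surface, so deg p = 2.
Next, symmetries: the z-axis is an axis of rotation, so x and y enter only as x² + y².
Next, observable constraints: a circular section at z = 0 has radius between 1 and 2.
Finally, these observations pin down the coefficients.

x^2 + y^2 + 3*z - 2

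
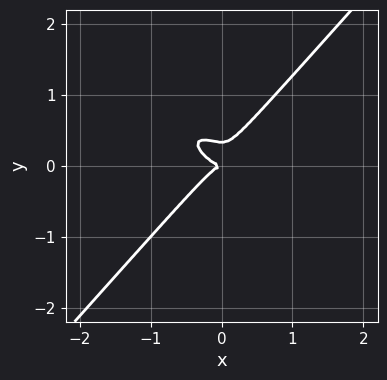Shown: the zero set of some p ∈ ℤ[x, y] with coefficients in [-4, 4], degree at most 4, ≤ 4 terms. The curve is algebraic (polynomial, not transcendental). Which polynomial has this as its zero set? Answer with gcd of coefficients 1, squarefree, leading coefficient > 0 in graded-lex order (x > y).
2*x^3 + 2*x^2*y - 3*y^3 + y^2

deg p = 3. A generic line meets the curve in up to 3 points.
From the visible intercepts: one x-axis crossing is at x = 0; it meets the y-axis at y = 0 (among the integer gridlines).
Putting this together gives p.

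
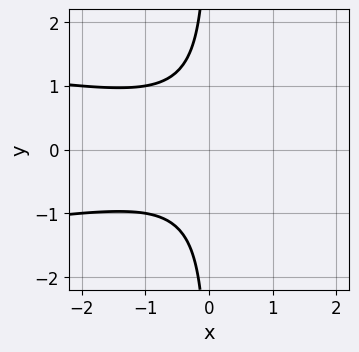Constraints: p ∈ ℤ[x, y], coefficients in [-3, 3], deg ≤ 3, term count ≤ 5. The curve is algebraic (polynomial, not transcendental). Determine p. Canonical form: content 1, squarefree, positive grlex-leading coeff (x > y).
3*x*y^2 + x^2 + 2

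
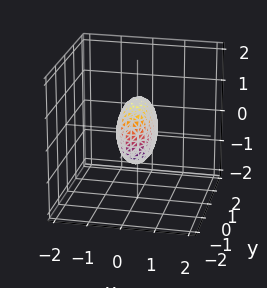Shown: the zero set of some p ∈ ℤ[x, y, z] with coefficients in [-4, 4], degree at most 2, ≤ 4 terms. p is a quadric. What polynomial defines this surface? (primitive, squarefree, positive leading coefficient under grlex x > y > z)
deg p = 2. Bounded and convex; a quadric.
Symmetries: mirror symmetry z ↦ −z ⇒ only even powers of z; it's symmetric under y → −y, forcing even powers of y; the x ↦ −x reflection is a symmetry, so x appears only in even powers.
From the visible intercepts: among the integer gridlines, it crosses the z-axis at z ∈ {-1, 1}; among the integer gridlines, it crosses the y-axis at y ∈ {-1, 1}.
Fitting integer coefficients to these (and the overall shape) gives p.

3*x^2 + y^2 + z^2 - 1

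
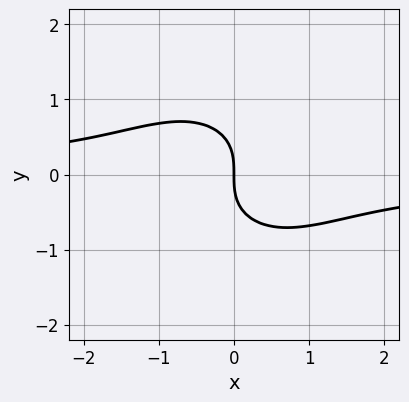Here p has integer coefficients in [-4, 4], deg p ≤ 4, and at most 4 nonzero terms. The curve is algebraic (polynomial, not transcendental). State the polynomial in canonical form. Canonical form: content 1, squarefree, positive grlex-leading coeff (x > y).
x^2*y + y^3 + x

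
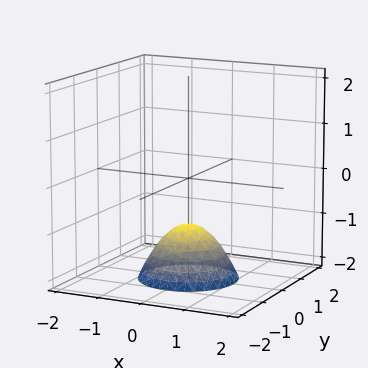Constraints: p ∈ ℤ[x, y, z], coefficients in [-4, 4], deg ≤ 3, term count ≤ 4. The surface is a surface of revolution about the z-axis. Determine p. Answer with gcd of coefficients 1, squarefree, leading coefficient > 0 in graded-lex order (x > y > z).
1. Degree: the shape is more complex than any degree-1 surface, so deg p = 2.
2. By symmetry, the z-axis is an axis of rotation, so x and y enter only as x² + y².
3. Against the integer gridlines: no x-intercept at any integer in the box; a circular section at z = -2 has radius exactly 1; it meets the z-axis at z = -1 (among the integer gridlines); it misses every integer gridline on the y-axis.
4. Assembling these constraints gives the stated polynomial.

x^2 + y^2 + z + 1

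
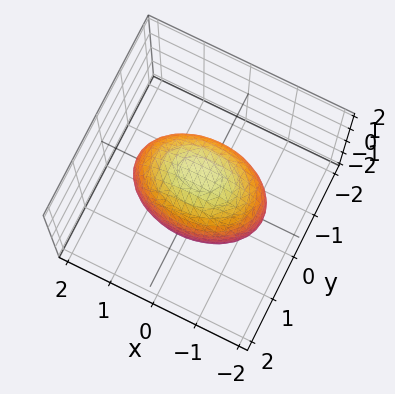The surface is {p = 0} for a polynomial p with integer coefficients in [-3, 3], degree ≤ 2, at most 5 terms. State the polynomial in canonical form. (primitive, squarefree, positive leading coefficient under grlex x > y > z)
(a) deg p = 2. Bounded and convex; a quadric.
(b) Symmetries: the z ↦ −z reflection is a symmetry, so z appears only in even powers; it's symmetric under x → −x, forcing even powers of x; it's symmetric under y → −y, forcing even powers of y.
(c) Reading off the gridlines: the y-axis gridline crossings are at y ∈ {-1, 1}.
(d) Putting this together gives p.

x^2 + 2*y^2 + z^2 - 2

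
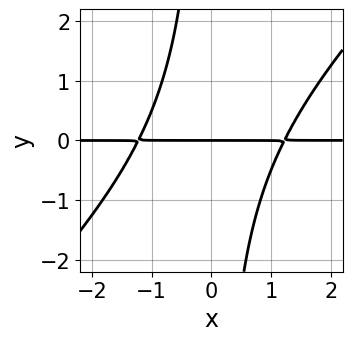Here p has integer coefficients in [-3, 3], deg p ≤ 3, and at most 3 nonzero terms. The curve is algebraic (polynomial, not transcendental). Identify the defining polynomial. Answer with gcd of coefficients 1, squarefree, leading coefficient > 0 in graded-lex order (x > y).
Degree: a generic line meets the curve in up to 3 points, so deg p = 3.
Reading off the gridlines: the visible x-axis segment lies entirely on the curve; it meets the y-axis at y = 0 (among the integer gridlines).
Fitting integer coefficients to these (and the overall shape) gives p.

2*x^2*y - 2*x*y^2 - 3*y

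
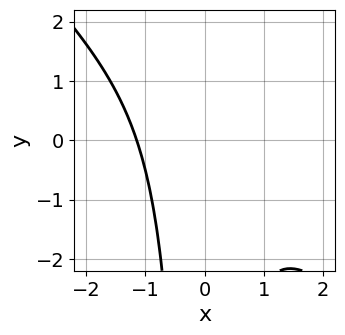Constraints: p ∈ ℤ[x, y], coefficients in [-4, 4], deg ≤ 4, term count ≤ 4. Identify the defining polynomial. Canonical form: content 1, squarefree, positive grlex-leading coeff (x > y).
First, the degree is 3 — a generic line meets the curve in up to 3 points.
Then, checking where it meets the axes: no y-intercept at any integer in the box.
Finally, the integer polynomial consistent with all of this is the stated p.

2*x^3 + 2*x^2*y + 3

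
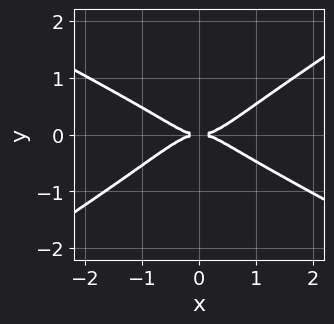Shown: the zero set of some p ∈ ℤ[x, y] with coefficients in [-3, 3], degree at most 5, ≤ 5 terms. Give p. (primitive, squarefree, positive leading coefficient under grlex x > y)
First, deg p = 4. The shape is more complex than any degree-3 curve.
Next, checking where it meets the axes: it crosses the y-axis at the gridline y = 0; one x-axis crossing is at x = 0.
Finally, together with the visible shape, these determine p as stated.

x^4 - 3*x^2*y^2 + x*y^3 - y^2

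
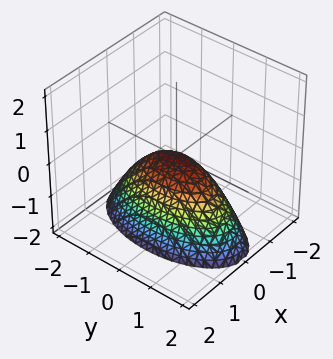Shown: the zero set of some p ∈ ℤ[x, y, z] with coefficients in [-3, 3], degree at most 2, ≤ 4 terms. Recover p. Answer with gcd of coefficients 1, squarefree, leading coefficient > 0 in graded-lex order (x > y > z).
3*x^2 + y^2 + 2*z

First, deg p = 2. A paraboloid; a quadric.
Then, symmetries: the x ↦ −x reflection is a symmetry, so x appears only in even powers; it's symmetric under y → −y, forcing even powers of y.
Next, reading off the gridlines: it crosses the x-axis at the gridline x = 0; it meets the z-axis at z = 0 (among the integer gridlines); it meets the y-axis at y = 0 (among the integer gridlines).
Finally, solving for integer coefficients yields p as stated.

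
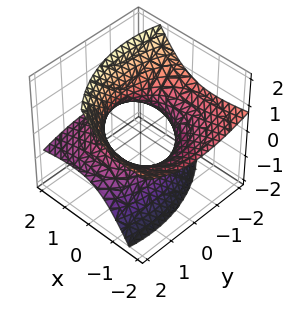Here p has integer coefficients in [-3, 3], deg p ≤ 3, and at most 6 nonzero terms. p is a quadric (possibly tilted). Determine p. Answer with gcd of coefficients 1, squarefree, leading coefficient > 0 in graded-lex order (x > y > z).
(a) Degree: no degree-1 surface has this shape, so deg p = 2.
(b) Reading off the gridlines: it misses every integer gridline on the z-axis.
(c) The integer polynomial consistent with all of this is the stated p.

x^2 + 3*x*z + y^2 + y*z - 2*z^2 - 2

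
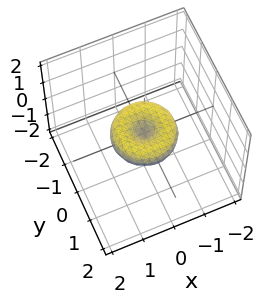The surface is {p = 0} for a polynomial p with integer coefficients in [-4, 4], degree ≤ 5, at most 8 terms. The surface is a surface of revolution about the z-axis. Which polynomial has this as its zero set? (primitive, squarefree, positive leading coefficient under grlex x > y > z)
x^4 + 2*x^2*y^2 + y^4 - x^2 - y^2 + 2*z^2

1. The degree is 4 — no degree-3 surface has this shape.
2. Symmetries: rotational symmetry about the z-axis ⇒ p depends on x, y only through x² + y².
3. Observable constraints: among the integer gridlines, it crosses the x-axis at x ∈ {-1, 0, 1}; it crosses the z-axis at the gridline z = 0.
4. Putting this together gives p. Check: (0, 1, 0) on the y-axis lies on the surface, and p(0, 1, 0) = 0. ✓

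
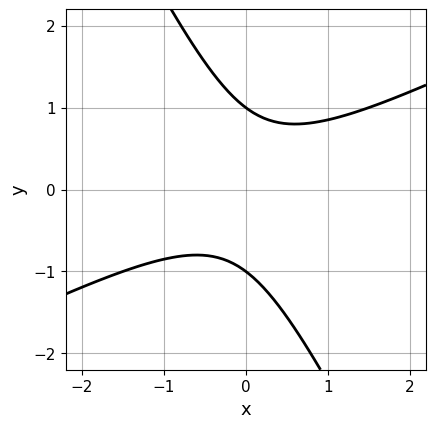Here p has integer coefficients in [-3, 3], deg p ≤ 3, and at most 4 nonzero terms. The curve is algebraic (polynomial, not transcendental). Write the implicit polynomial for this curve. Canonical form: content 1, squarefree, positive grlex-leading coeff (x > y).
2*x^2 - 3*x*y - 2*y^2 + 2

1. The degree is 2 — the shape is more complex than any degree-1 curve.
2. Observable constraints: the curve avoids every integer x-axis point in the box; among the integer gridlines, it crosses the y-axis at y ∈ {-1, 1}.
3. Together with the visible shape, these determine p as stated.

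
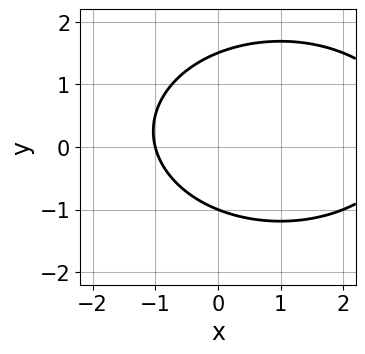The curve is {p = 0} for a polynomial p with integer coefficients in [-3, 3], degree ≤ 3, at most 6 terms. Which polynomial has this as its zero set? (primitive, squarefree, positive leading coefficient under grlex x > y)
x^2 + 2*y^2 - 2*x - y - 3

First, degree: a generic line meets the curve in up to 2 points, so deg p = 2.
Next, from the visible intercepts: it crosses the x-axis at the gridline x = -1; it crosses the y-axis at the gridline y = -1.
Finally, the integer polynomial consistent with all of this is the stated p.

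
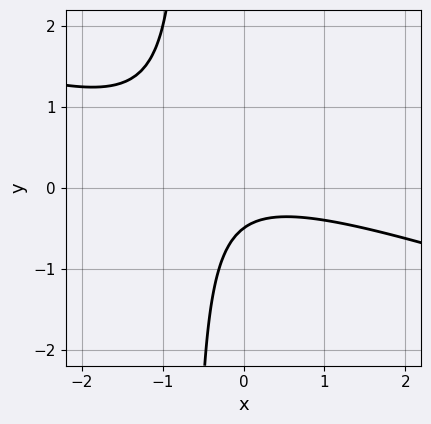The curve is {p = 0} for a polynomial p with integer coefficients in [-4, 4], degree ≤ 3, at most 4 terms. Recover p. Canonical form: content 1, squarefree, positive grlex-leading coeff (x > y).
x^2 + 3*x*y + 2*y + 1

First, deg p = 2.
Then, from the visible intercepts: the curve avoids every integer x-axis point in the box.
Finally, solving for integer coefficients yields p as stated.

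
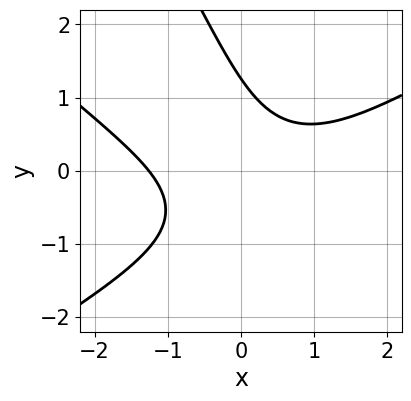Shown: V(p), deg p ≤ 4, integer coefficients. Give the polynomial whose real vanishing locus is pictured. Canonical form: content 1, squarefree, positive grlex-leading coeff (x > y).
x^3 - 2*x*y^2 - y^3 - 3*x*y + 2

The degree is 3 — the shape is more complex than any degree-2 curve.
Matching integer coefficients to the picture gives p.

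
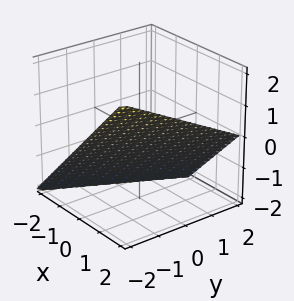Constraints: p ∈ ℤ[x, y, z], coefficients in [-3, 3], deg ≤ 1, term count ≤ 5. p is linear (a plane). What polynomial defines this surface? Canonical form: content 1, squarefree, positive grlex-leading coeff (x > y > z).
1. The degree is 1 — the surface is flat (a plane).
2. Observable constraints: it meets the y-axis at y = -2 (among the integer gridlines); it crosses the z-axis at the gridline z = -1; one x-axis crossing is at x = 1.
3. These observations pin down the coefficients.

2*x - y - 2*z - 2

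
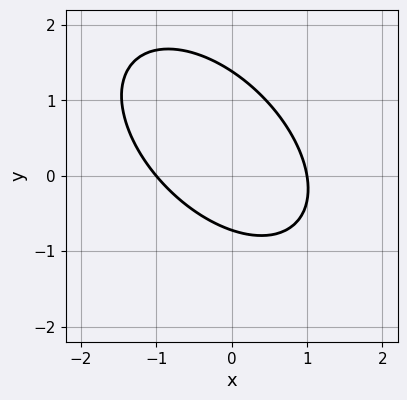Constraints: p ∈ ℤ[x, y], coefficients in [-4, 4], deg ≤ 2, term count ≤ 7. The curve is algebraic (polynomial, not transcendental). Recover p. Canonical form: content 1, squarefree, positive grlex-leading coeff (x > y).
1. The degree is 2 — no degree-1 curve has this shape.
2. Reading off the gridlines: the x-axis gridline crossings are at x ∈ {-1, 1}.
3. Fitting integer coefficients to these (and the overall shape) gives p.

3*x^2 + 3*x*y + 3*y^2 - 2*y - 3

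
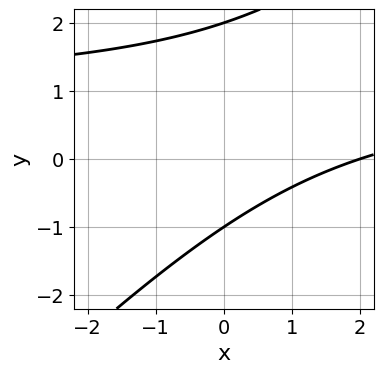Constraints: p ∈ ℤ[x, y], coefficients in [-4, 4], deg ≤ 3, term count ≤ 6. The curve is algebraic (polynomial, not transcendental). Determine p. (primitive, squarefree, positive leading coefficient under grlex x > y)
x*y - y^2 - x + y + 2

deg p = 2. A generic line meets the curve in up to 2 points.
Against the integer gridlines: among the integer gridlines, it crosses the y-axis at y ∈ {-1, 2}; it crosses the x-axis at the gridline x = 2.
Putting this together gives p.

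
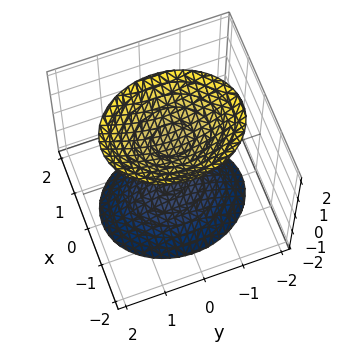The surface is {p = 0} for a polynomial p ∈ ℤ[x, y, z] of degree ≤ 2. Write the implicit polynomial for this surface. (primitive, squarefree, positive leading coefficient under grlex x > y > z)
The picture has 2 separate pieces.
Degree: two separate bowl-shaped sheets opening away from each other; a quadric, so deg p = 2.
Symmetries: the y ↦ −y reflection is a symmetry, so y appears only in even powers; mirror symmetry x ↦ −x ⇒ only even powers of x; it's symmetric under z → −z, forcing even powers of z.
Reading off the gridlines: no y-intercept at any integer in the box; no x-intercept at any integer in the box.
The integer polynomial consistent with all of this is the stated p.

3*x^2 + 2*y^2 - 2*z^2 + 3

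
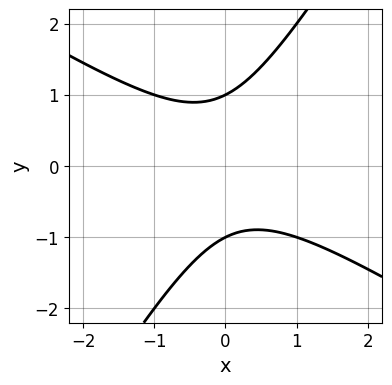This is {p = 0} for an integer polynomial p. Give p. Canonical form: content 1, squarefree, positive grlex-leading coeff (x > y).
1. deg p = 2. No degree-1 curve has this shape.
2. Checking where it meets the axes: the y-axis gridline crossings are at y ∈ {-1, 1}; it misses every integer gridline on the x-axis.
3. Together with the visible shape, these determine p as stated.

x^2 + x*y - y^2 + 1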